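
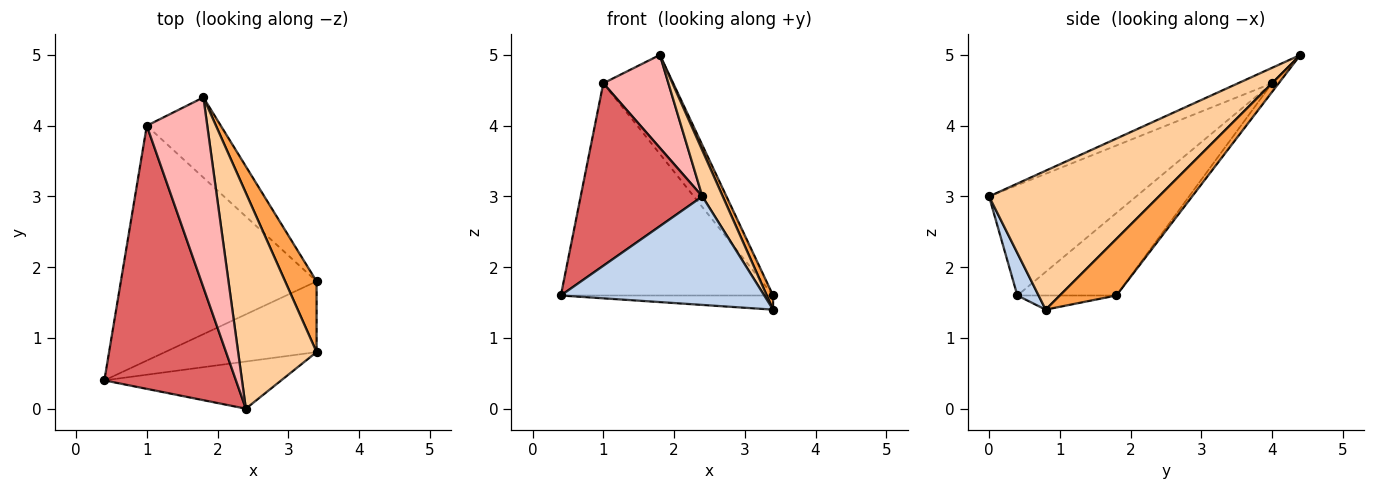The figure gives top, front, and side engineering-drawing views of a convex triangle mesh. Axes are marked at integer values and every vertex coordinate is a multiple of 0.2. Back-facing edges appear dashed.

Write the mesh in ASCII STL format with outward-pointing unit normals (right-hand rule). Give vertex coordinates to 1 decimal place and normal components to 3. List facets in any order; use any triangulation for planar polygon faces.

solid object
 facet normal -0.091 0.195 -0.976
  outer loop
   vertex 3.4 0.8 1.4
   vertex 0.4 0.4 1.6
   vertex 3.4 1.8 1.6
  endloop
 endfacet
 facet normal 0.095 -0.913 -0.397
  outer loop
   vertex 3.4 0.8 1.4
   vertex 2.4 0.0 3.0
   vertex 0.4 0.4 1.6
  endloop
 endfacet
 facet normal 0.870 -0.097 0.483
  outer loop
   vertex 3.4 0.8 1.4
   vertex 3.4 1.8 1.6
   vertex 1.8 4.4 5.0
  endloop
 endfacet
 facet normal 0.866 -0.104 0.489
  outer loop
   vertex 3.4 0.8 1.4
   vertex 1.8 4.4 5.0
   vertex 2.4 0.0 3.0
  endloop
 endfacet
 facet normal -0.299 0.640 -0.708
  outer loop
   vertex 1.0 4.0 4.6
   vertex 3.4 1.8 1.6
   vertex 0.4 0.4 1.6
  endloop
 endfacet
 facet normal -0.074 0.775 -0.627
  outer loop
   vertex 1.0 4.0 4.6
   vertex 1.8 4.4 5.0
   vertex 3.4 1.8 1.6
  endloop
 endfacet
 facet normal -0.567 -0.469 0.677
  outer loop
   vertex 1.0 4.0 4.6
   vertex 0.4 0.4 1.6
   vertex 2.4 0.0 3.0
  endloop
 endfacet
 facet normal -0.224 -0.428 0.875
  outer loop
   vertex 1.0 4.0 4.6
   vertex 2.4 0.0 3.0
   vertex 1.8 4.4 5.0
  endloop
 endfacet
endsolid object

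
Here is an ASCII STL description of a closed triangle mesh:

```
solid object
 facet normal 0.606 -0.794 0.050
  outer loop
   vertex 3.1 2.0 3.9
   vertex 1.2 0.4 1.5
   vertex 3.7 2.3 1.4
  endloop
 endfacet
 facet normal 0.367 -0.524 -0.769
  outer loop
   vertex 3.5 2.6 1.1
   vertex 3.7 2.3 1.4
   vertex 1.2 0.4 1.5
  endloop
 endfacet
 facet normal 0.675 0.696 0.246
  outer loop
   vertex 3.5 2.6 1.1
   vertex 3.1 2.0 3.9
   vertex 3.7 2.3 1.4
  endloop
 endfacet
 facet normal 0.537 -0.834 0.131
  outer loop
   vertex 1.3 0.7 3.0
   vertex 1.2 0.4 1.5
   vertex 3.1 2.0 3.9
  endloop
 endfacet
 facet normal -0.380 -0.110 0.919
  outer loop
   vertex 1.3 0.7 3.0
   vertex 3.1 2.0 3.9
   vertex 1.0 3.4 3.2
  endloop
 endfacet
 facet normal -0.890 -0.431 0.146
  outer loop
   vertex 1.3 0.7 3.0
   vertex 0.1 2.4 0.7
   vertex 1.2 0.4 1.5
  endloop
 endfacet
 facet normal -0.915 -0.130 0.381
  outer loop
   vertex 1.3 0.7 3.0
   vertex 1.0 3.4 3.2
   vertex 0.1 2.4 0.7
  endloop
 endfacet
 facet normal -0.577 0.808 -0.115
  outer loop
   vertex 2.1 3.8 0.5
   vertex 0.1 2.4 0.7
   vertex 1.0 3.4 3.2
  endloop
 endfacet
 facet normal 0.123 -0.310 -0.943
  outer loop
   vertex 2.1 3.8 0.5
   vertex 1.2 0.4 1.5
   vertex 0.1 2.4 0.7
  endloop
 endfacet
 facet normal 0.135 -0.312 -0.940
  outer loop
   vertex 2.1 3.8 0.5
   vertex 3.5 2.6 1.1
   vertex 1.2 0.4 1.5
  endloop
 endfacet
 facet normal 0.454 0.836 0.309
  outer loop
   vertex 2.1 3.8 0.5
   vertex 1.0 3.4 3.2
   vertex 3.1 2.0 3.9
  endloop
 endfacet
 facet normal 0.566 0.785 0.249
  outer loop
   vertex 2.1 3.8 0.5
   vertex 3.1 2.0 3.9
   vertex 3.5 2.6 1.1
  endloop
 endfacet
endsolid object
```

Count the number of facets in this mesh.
12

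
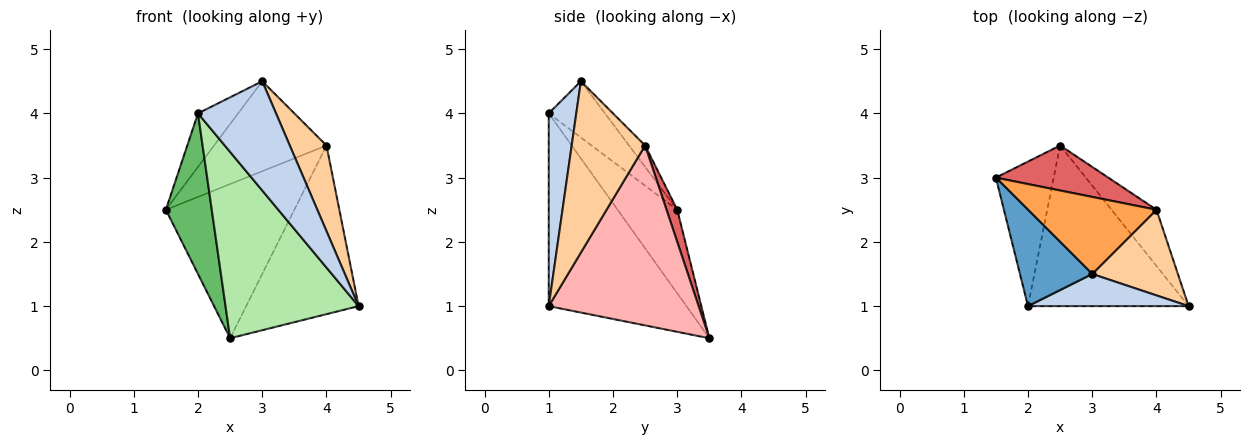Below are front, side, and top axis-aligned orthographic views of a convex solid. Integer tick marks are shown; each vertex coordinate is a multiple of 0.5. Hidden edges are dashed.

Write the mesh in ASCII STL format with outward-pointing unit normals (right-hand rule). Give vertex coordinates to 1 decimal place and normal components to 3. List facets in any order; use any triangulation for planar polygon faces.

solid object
 facet normal -0.562 0.402 0.723
  outer loop
   vertex 3.0 1.5 4.5
   vertex 1.5 3.0 2.5
   vertex 2.0 1.0 4.0
  endloop
 endfacet
 facet normal 0.321 -0.909 0.267
  outer loop
   vertex 3.0 1.5 4.5
   vertex 2.0 1.0 4.0
   vertex 4.5 1.0 1.0
  endloop
 endfacet
 facet normal -0.108 0.755 0.647
  outer loop
   vertex 4.0 2.5 3.5
   vertex 1.5 3.0 2.5
   vertex 3.0 1.5 4.5
  endloop
 endfacet
 facet normal 0.816 -0.408 0.408
  outer loop
   vertex 4.0 2.5 3.5
   vertex 3.0 1.5 4.5
   vertex 4.5 1.0 1.0
  endloop
 endfacet
 facet normal -0.695 -0.535 -0.481
  outer loop
   vertex 2.5 3.5 0.5
   vertex 2.0 1.0 4.0
   vertex 1.5 3.0 2.5
  endloop
 endfacet
 facet normal -0.617 -0.596 -0.514
  outer loop
   vertex 2.5 3.5 0.5
   vertex 4.5 1.0 1.0
   vertex 2.0 1.0 4.0
  endloop
 endfacet
 facet normal 0.080 0.957 0.279
  outer loop
   vertex 2.5 3.5 0.5
   vertex 1.5 3.0 2.5
   vertex 4.0 2.5 3.5
  endloop
 endfacet
 facet normal 0.784 0.588 -0.196
  outer loop
   vertex 2.5 3.5 0.5
   vertex 4.0 2.5 3.5
   vertex 4.5 1.0 1.0
  endloop
 endfacet
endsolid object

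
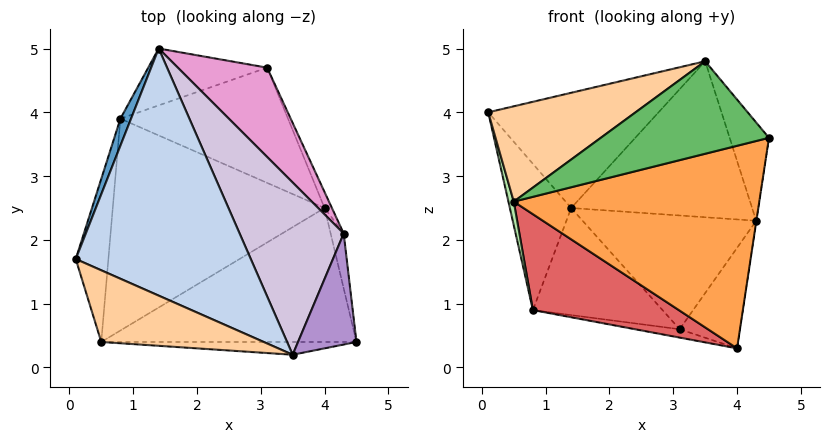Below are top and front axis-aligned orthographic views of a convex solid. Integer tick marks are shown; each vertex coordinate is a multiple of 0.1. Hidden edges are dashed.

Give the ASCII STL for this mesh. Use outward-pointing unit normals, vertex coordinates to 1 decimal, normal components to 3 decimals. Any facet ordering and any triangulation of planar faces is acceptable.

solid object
 facet normal -0.916 0.394 0.073
  outer loop
   vertex 0.8 3.9 0.9
   vertex 0.1 1.7 4.0
   vertex 1.4 5.0 2.5
  endloop
 endfacet
 facet normal -0.027 0.422 0.906
  outer loop
   vertex 3.5 0.2 4.8
   vertex 1.4 5.0 2.5
   vertex 0.1 1.7 4.0
  endloop
 endfacet
 facet normal 0.137 -0.826 -0.546
  outer loop
   vertex 0.5 0.4 2.6
   vertex 4.0 2.5 0.3
   vertex 4.5 0.4 3.6
  endloop
 endfacet
 facet normal -0.443 -0.717 0.539
  outer loop
   vertex 0.5 0.4 2.6
   vertex 3.5 0.2 4.8
   vertex 0.1 1.7 4.0
  endloop
 endfacet
 facet normal 0.034 -0.990 -0.137
  outer loop
   vertex 0.5 0.4 2.6
   vertex 4.5 0.4 3.6
   vertex 3.5 0.2 4.8
  endloop
 endfacet
 facet normal -0.969 -0.035 -0.244
  outer loop
   vertex 0.5 0.4 2.6
   vertex 0.1 1.7 4.0
   vertex 0.8 3.9 0.9
  endloop
 endfacet
 facet normal -0.331 -0.389 -0.860
  outer loop
   vertex 0.5 0.4 2.6
   vertex 0.8 3.9 0.9
   vertex 4.0 2.5 0.3
  endloop
 endfacet
 facet normal 0.989 0.003 -0.148
  outer loop
   vertex 4.3 2.1 2.3
   vertex 4.5 0.4 3.6
   vertex 4.0 2.5 0.3
  endloop
 endfacet
 facet normal 0.608 0.526 0.594
  outer loop
   vertex 4.3 2.1 2.3
   vertex 3.5 0.2 4.8
   vertex 4.5 0.4 3.6
  endloop
 endfacet
 facet normal 0.586 0.544 0.601
  outer loop
   vertex 4.3 2.1 2.3
   vertex 1.4 5.0 2.5
   vertex 3.5 0.2 4.8
  endloop
 endfacet
 facet normal -0.346 0.829 -0.440
  outer loop
   vertex 3.1 4.7 0.6
   vertex 0.8 3.9 0.9
   vertex 1.4 5.0 2.5
  endloop
 endfacet
 facet normal -0.153 0.072 -0.986
  outer loop
   vertex 3.1 4.7 0.6
   vertex 4.0 2.5 0.3
   vertex 0.8 3.9 0.9
  endloop
 endfacet
 facet normal 0.638 0.605 0.475
  outer loop
   vertex 3.1 4.7 0.6
   vertex 1.4 5.0 2.5
   vertex 4.3 2.1 2.3
  endloop
 endfacet
 facet normal 0.921 0.385 -0.061
  outer loop
   vertex 3.1 4.7 0.6
   vertex 4.3 2.1 2.3
   vertex 4.0 2.5 0.3
  endloop
 endfacet
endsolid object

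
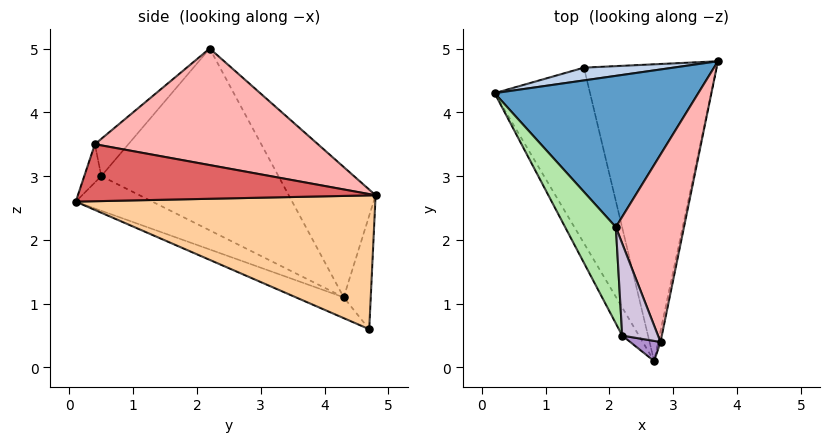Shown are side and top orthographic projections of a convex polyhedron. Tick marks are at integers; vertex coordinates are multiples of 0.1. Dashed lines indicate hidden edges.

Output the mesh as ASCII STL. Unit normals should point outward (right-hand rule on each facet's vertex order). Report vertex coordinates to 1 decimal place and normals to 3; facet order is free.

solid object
 facet normal -0.367 0.733 0.573
  outer loop
   vertex 2.1 2.2 5.0
   vertex 3.7 4.8 2.7
   vertex 0.2 4.3 1.1
  endloop
 endfacet
 facet normal -0.215 0.962 0.169
  outer loop
   vertex 1.6 4.7 0.6
   vertex 0.2 4.3 1.1
   vertex 3.7 4.8 2.7
  endloop
 endfacet
 facet normal -0.192 -0.430 -0.882
  outer loop
   vertex 1.6 4.7 0.6
   vertex 2.7 0.1 2.6
   vertex 0.2 4.3 1.1
  endloop
 endfacet
 facet normal 0.704 -0.135 -0.697
  outer loop
   vertex 1.6 4.7 0.6
   vertex 3.7 4.8 2.7
   vertex 2.7 0.1 2.6
  endloop
 endfacet
 facet normal -0.741 -0.569 -0.357
  outer loop
   vertex 2.2 0.5 3.0
   vertex 0.2 4.3 1.1
   vertex 2.7 0.1 2.6
  endloop
 endfacet
 facet normal -0.903 -0.349 0.252
  outer loop
   vertex 2.2 0.5 3.0
   vertex 2.1 2.2 5.0
   vertex 0.2 4.3 1.1
  endloop
 endfacet
 facet normal 0.978 -0.207 -0.040
  outer loop
   vertex 2.8 0.4 3.5
   vertex 2.7 0.1 2.6
   vertex 3.7 4.8 2.7
  endloop
 endfacet
 facet normal 0.860 -0.085 0.503
  outer loop
   vertex 2.8 0.4 3.5
   vertex 3.7 4.8 2.7
   vertex 2.1 2.2 5.0
  endloop
 endfacet
 facet normal -0.415 -0.848 0.329
  outer loop
   vertex 2.8 0.4 3.5
   vertex 2.2 0.5 3.0
   vertex 2.7 0.1 2.6
  endloop
 endfacet
 facet normal -0.547 -0.651 0.526
  outer loop
   vertex 2.8 0.4 3.5
   vertex 2.1 2.2 5.0
   vertex 2.2 0.5 3.0
  endloop
 endfacet
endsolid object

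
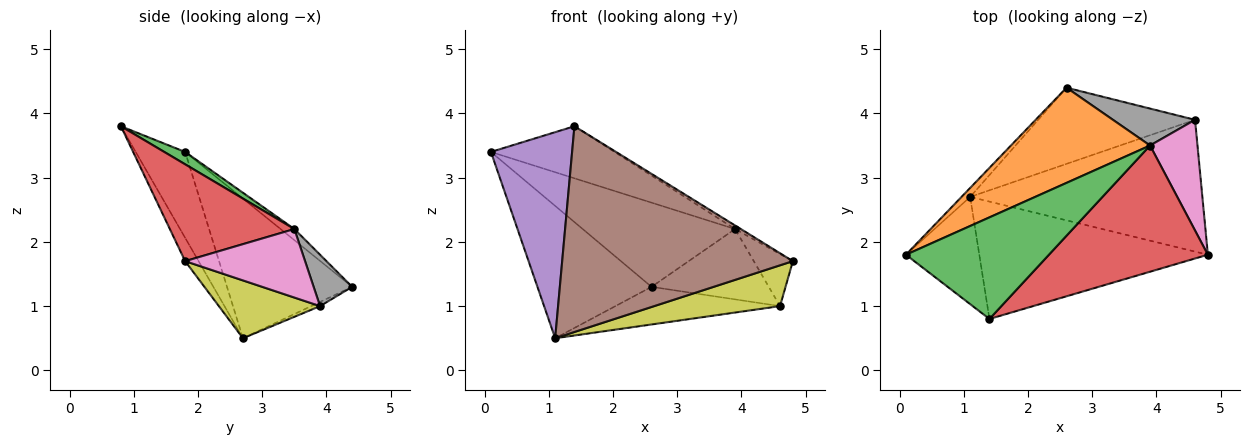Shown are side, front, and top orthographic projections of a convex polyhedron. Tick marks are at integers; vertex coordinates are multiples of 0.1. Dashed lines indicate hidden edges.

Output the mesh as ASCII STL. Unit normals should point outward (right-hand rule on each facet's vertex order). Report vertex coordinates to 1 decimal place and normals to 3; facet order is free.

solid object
 facet normal -0.738 0.673 -0.046
  outer loop
   vertex 1.1 2.7 0.5
   vertex 0.1 1.8 3.4
   vertex 2.6 4.4 1.3
  endloop
 endfacet
 facet normal -0.060 0.661 0.748
  outer loop
   vertex 3.9 3.5 2.2
   vertex 2.6 4.4 1.3
   vertex 0.1 1.8 3.4
  endloop
 endfacet
 facet normal 0.077 0.455 0.887
  outer loop
   vertex 1.4 0.8 3.8
   vertex 3.9 3.5 2.2
   vertex 0.1 1.8 3.4
  endloop
 endfacet
 facet normal 0.520 0.024 0.854
  outer loop
   vertex 1.4 0.8 3.8
   vertex 4.8 1.8 1.7
   vertex 3.9 3.5 2.2
  endloop
 endfacet
 facet normal -0.475 -0.780 -0.406
  outer loop
   vertex 1.4 0.8 3.8
   vertex 0.1 1.8 3.4
   vertex 1.1 2.7 0.5
  endloop
 endfacet
 facet normal -0.051 -0.867 -0.495
  outer loop
   vertex 1.4 0.8 3.8
   vertex 1.1 2.7 0.5
   vertex 4.8 1.8 1.7
  endloop
 endfacet
 facet normal 0.794 0.259 0.550
  outer loop
   vertex 4.6 3.9 1.0
   vertex 3.9 3.5 2.2
   vertex 4.8 1.8 1.7
  endloop
 endfacet
 facet normal 0.279 0.850 0.446
  outer loop
   vertex 4.6 3.9 1.0
   vertex 2.6 4.4 1.3
   vertex 3.9 3.5 2.2
  endloop
 endfacet
 facet normal 0.231 -0.288 -0.929
  outer loop
   vertex 4.6 3.9 1.0
   vertex 4.8 1.8 1.7
   vertex 1.1 2.7 0.5
  endloop
 endfacet
 facet normal -0.024 0.443 -0.896
  outer loop
   vertex 4.6 3.9 1.0
   vertex 1.1 2.7 0.5
   vertex 2.6 4.4 1.3
  endloop
 endfacet
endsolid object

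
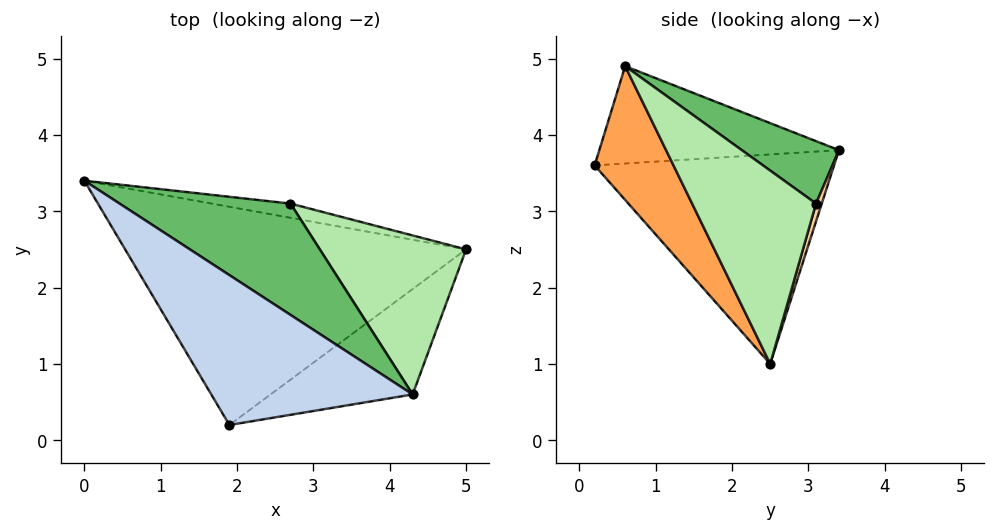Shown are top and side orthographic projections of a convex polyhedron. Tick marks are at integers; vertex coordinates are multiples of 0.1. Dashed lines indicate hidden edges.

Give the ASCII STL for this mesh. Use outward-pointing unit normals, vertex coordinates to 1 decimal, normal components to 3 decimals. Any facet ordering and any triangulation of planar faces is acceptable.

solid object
 facet normal -0.507 -0.249 -0.825
  outer loop
   vertex 1.9 0.2 3.6
   vertex 0.0 3.4 3.8
   vertex 5.0 2.5 1.0
  endloop
 endfacet
 facet normal -0.415 -0.300 0.859
  outer loop
   vertex 4.3 0.6 4.9
   vertex 0.0 3.4 3.8
   vertex 1.9 0.2 3.6
  endloop
 endfacet
 facet normal 0.341 -0.868 -0.362
  outer loop
   vertex 4.3 0.6 4.9
   vertex 1.9 0.2 3.6
   vertex 5.0 2.5 1.0
  endloop
 endfacet
 facet normal 0.050 0.974 -0.223
  outer loop
   vertex 2.7 3.1 3.1
   vertex 5.0 2.5 1.0
   vertex 0.0 3.4 3.8
  endloop
 endfacet
 facet normal 0.256 0.667 0.700
  outer loop
   vertex 2.7 3.1 3.1
   vertex 0.0 3.4 3.8
   vertex 4.3 0.6 4.9
  endloop
 endfacet
 facet normal 0.580 0.687 0.439
  outer loop
   vertex 2.7 3.1 3.1
   vertex 4.3 0.6 4.9
   vertex 5.0 2.5 1.0
  endloop
 endfacet
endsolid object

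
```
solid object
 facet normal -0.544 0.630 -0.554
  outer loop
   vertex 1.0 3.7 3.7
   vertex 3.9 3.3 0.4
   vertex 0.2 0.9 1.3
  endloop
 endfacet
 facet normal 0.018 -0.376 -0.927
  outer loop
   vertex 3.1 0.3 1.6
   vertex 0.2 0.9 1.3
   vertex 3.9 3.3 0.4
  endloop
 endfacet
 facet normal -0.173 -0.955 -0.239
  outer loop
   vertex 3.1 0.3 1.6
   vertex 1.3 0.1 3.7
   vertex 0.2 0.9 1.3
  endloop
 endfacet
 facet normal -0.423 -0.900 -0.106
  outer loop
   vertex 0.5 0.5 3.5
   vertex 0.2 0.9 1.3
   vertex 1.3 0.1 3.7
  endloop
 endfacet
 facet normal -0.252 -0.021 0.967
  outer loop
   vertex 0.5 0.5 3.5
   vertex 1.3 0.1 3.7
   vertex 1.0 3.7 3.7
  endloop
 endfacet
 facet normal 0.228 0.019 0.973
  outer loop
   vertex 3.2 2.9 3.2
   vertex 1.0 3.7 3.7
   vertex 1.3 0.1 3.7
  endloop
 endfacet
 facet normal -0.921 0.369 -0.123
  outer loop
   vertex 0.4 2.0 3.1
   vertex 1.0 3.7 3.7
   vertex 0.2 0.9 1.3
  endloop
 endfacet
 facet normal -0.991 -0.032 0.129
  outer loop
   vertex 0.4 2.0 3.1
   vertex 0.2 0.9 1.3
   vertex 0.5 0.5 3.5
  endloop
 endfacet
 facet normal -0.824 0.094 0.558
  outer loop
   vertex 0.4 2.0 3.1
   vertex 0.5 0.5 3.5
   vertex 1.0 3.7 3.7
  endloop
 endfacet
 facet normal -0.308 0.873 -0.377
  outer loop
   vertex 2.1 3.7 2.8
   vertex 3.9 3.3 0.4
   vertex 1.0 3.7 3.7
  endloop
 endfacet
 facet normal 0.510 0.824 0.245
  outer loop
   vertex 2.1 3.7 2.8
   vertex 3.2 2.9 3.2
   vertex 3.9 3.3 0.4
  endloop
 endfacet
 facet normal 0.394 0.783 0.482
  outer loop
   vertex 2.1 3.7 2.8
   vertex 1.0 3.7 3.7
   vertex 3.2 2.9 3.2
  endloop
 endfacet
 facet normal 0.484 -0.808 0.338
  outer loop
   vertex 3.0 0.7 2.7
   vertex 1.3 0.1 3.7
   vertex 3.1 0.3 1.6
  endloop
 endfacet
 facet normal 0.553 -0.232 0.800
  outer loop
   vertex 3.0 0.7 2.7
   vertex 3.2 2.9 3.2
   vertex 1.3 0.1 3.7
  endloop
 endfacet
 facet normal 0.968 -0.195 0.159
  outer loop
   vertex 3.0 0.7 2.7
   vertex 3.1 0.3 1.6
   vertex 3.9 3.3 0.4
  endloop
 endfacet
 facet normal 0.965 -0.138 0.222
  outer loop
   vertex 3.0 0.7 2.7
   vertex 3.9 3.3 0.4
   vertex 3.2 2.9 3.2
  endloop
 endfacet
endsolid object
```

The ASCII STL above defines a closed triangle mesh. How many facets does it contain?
16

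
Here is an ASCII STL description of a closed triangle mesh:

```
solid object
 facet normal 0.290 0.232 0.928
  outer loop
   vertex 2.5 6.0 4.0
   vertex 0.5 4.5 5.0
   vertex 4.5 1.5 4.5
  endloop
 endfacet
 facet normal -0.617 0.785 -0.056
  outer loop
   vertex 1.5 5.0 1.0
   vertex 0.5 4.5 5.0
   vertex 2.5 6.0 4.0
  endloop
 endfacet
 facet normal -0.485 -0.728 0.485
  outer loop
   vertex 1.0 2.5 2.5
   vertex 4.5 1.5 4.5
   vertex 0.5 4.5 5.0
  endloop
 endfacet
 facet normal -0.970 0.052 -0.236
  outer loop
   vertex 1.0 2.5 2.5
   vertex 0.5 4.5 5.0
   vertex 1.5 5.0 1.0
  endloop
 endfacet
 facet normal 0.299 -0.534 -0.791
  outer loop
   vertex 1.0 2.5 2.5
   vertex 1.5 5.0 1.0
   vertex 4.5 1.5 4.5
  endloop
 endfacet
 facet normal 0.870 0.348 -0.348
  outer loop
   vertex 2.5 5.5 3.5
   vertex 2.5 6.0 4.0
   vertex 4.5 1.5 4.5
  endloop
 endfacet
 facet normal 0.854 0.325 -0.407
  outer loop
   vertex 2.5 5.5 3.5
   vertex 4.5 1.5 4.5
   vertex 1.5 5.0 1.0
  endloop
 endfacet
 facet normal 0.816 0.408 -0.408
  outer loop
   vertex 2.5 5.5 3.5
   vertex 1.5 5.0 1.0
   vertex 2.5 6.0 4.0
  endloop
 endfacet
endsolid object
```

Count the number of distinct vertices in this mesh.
6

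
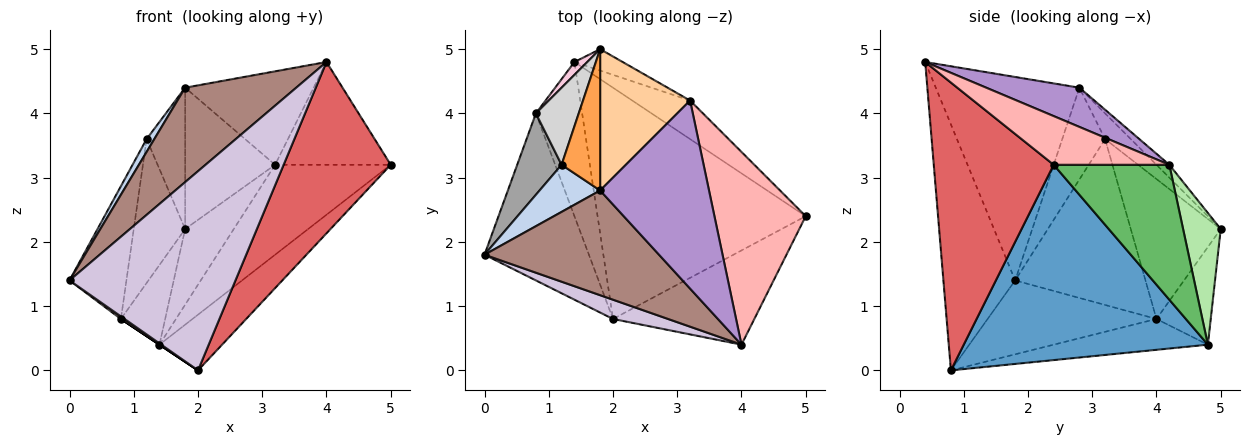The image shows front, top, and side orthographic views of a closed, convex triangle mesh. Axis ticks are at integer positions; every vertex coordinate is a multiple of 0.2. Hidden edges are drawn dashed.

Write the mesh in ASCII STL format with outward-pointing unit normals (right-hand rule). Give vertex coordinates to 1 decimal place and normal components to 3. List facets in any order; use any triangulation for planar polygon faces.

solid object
 facet normal 0.674 0.173 -0.718
  outer loop
   vertex 1.4 4.8 0.4
   vertex 5.0 2.4 3.2
   vertex 2.0 0.8 0.0
  endloop
 endfacet
 facet normal -0.825 -0.149 0.545
  outer loop
   vertex 1.2 3.2 3.6
   vertex 0.0 1.8 1.4
   vertex 1.8 2.8 4.4
  endloop
 endfacet
 facet normal -0.426 0.640 0.640
  outer loop
   vertex 1.2 3.2 3.6
   vertex 1.8 2.8 4.4
   vertex 1.8 5.0 2.2
  endloop
 endfacet
 facet normal -0.101 0.704 0.704
  outer loop
   vertex 3.2 4.2 3.2
   vertex 1.8 5.0 2.2
   vertex 1.8 2.8 4.4
  endloop
 endfacet
 facet normal 0.677 0.677 -0.290
  outer loop
   vertex 3.2 4.2 3.2
   vertex 5.0 2.4 3.2
   vertex 1.4 4.8 0.4
  endloop
 endfacet
 facet normal 0.597 0.772 -0.218
  outer loop
   vertex 3.2 4.2 3.2
   vertex 1.4 4.8 0.4
   vertex 1.8 5.0 2.2
  endloop
 endfacet
 facet normal 0.700 -0.625 -0.344
  outer loop
   vertex 4.0 0.4 4.8
   vertex 2.0 0.8 0.0
   vertex 5.0 2.4 3.2
  endloop
 endfacet
 facet normal 0.426 0.426 0.798
  outer loop
   vertex 4.0 0.4 4.8
   vertex 5.0 2.4 3.2
   vertex 3.2 4.2 3.2
  endloop
 endfacet
 facet normal 0.307 0.423 0.852
  outer loop
   vertex 4.0 0.4 4.8
   vertex 3.2 4.2 3.2
   vertex 1.8 2.8 4.4
  endloop
 endfacet
 facet normal -0.395 -0.914 0.088
  outer loop
   vertex 4.0 0.4 4.8
   vertex 0.0 1.8 1.4
   vertex 2.0 0.8 0.0
  endloop
 endfacet
 facet normal -0.654 -0.506 0.561
  outer loop
   vertex 4.0 0.4 4.8
   vertex 1.8 2.8 4.4
   vertex 0.0 1.8 1.4
  endloop
 endfacet
 facet normal -0.578 -0.013 -0.816
  outer loop
   vertex 0.8 4.0 0.8
   vertex 2.0 0.8 0.0
   vertex 0.0 1.8 1.4
  endloop
 endfacet
 facet normal -0.555 0.000 -0.832
  outer loop
   vertex 0.8 4.0 0.8
   vertex 1.4 4.8 0.4
   vertex 2.0 0.8 0.0
  endloop
 endfacet
 facet normal -0.771 0.629 0.101
  outer loop
   vertex 0.8 4.0 0.8
   vertex 1.8 5.0 2.2
   vertex 1.4 4.8 0.4
  endloop
 endfacet
 facet normal -0.890 0.389 0.238
  outer loop
   vertex 0.8 4.0 0.8
   vertex 0.0 1.8 1.4
   vertex 1.2 3.2 3.6
  endloop
 endfacet
 facet normal -0.839 0.479 0.257
  outer loop
   vertex 0.8 4.0 0.8
   vertex 1.2 3.2 3.6
   vertex 1.8 5.0 2.2
  endloop
 endfacet
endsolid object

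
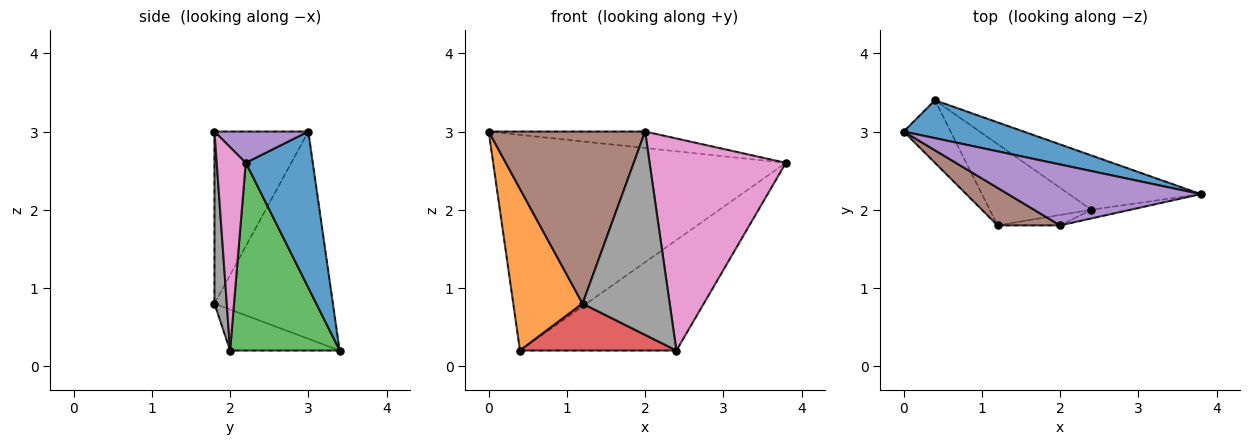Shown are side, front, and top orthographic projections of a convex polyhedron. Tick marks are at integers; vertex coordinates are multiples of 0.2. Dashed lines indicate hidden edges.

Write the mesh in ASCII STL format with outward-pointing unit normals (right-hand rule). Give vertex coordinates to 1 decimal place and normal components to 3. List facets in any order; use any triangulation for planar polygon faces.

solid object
 facet normal 0.220 0.961 0.169
  outer loop
   vertex 0.4 3.4 0.2
   vertex 0.0 3.0 3.0
   vertex 3.8 2.2 2.6
  endloop
 endfacet
 facet normal -0.847 -0.496 -0.192
  outer loop
   vertex 0.4 3.4 0.2
   vertex 1.2 1.8 0.8
   vertex 0.0 3.0 3.0
  endloop
 endfacet
 facet normal 0.532 0.760 -0.374
  outer loop
   vertex 2.4 2.0 0.2
   vertex 0.4 3.4 0.2
   vertex 3.8 2.2 2.6
  endloop
 endfacet
 facet normal -0.330 -0.472 -0.818
  outer loop
   vertex 2.4 2.0 0.2
   vertex 1.2 1.8 0.8
   vertex 0.4 3.4 0.2
  endloop
 endfacet
 facet normal 0.155 0.258 0.954
  outer loop
   vertex 2.0 1.8 3.0
   vertex 3.8 2.2 2.6
   vertex 0.0 3.0 3.0
  endloop
 endfacet
 facet normal -0.506 -0.843 0.184
  outer loop
   vertex 2.0 1.8 3.0
   vertex 0.0 3.0 3.0
   vertex 1.2 1.8 0.8
  endloop
 endfacet
 facet normal 0.208 -0.977 -0.040
  outer loop
   vertex 2.0 1.8 3.0
   vertex 2.4 2.0 0.2
   vertex 3.8 2.2 2.6
  endloop
 endfacet
 facet normal 0.139 -0.989 -0.051
  outer loop
   vertex 2.0 1.8 3.0
   vertex 1.2 1.8 0.8
   vertex 2.4 2.0 0.2
  endloop
 endfacet
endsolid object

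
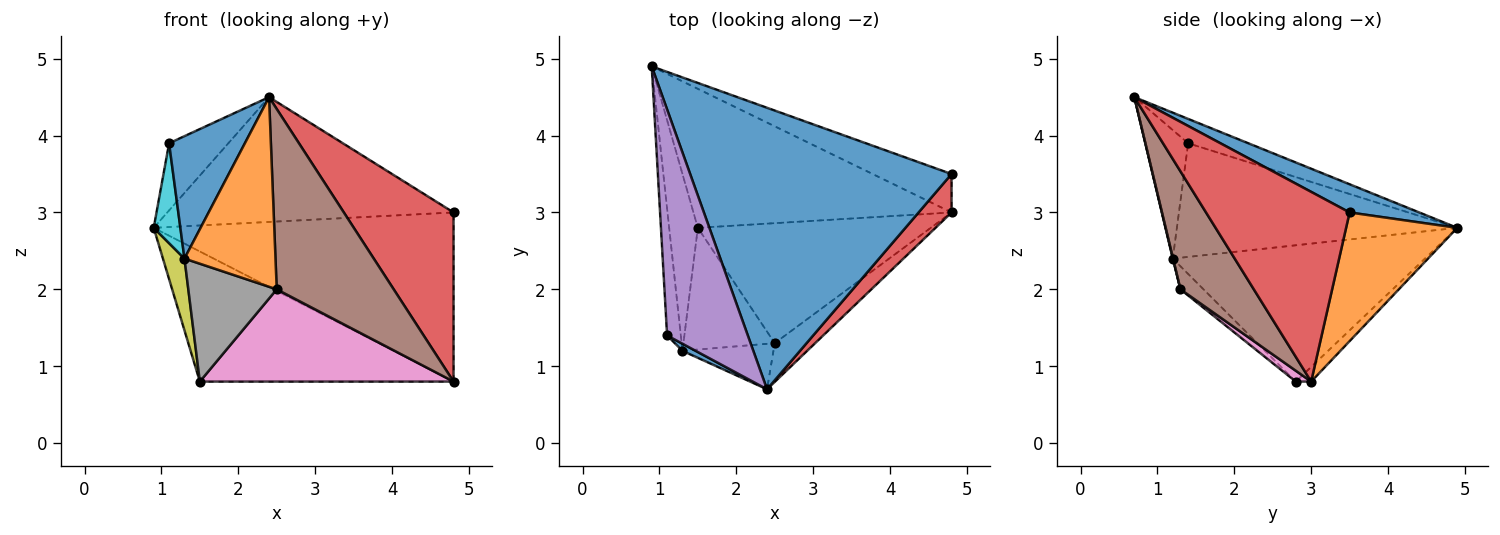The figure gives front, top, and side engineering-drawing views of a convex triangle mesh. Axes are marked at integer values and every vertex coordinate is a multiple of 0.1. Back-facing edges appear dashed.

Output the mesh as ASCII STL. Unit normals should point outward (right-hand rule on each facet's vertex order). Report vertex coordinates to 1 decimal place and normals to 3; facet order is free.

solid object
 facet normal 0.098 0.403 0.910
  outer loop
   vertex 2.4 0.7 4.5
   vertex 4.8 3.5 3.0
   vertex 0.9 4.9 2.8
  endloop
 endfacet
 facet normal 0.340 0.917 -0.208
  outer loop
   vertex 4.8 3.0 0.8
   vertex 0.9 4.9 2.8
   vertex 4.8 3.5 3.0
  endloop
 endfacet
 facet normal -0.041 0.683 -0.729
  outer loop
   vertex 4.8 3.0 0.8
   vertex 1.5 2.8 0.8
   vertex 0.9 4.9 2.8
  endloop
 endfacet
 facet normal 0.787 -0.601 0.137
  outer loop
   vertex 4.8 3.0 0.8
   vertex 4.8 3.5 3.0
   vertex 2.4 0.7 4.5
  endloop
 endfacet
 facet normal -0.278 0.274 0.921
  outer loop
   vertex 1.1 1.4 3.9
   vertex 2.4 0.7 4.5
   vertex 0.9 4.9 2.8
  endloop
 endfacet
 facet normal 0.523 -0.834 -0.179
  outer loop
   vertex 2.5 1.3 2.0
   vertex 4.8 3.0 0.8
   vertex 2.4 0.7 4.5
  endloop
 endfacet
 facet normal 0.037 -0.609 -0.792
  outer loop
   vertex 2.5 1.3 2.0
   vertex 1.5 2.8 0.8
   vertex 4.8 3.0 0.8
  endloop
 endfacet
 facet normal -0.179 -0.684 -0.707
  outer loop
   vertex 1.3 1.2 2.4
   vertex 1.5 2.8 0.8
   vertex 2.5 1.3 2.0
  endloop
 endfacet
 facet normal -0.975 -0.083 -0.205
  outer loop
   vertex 1.3 1.2 2.4
   vertex 0.9 4.9 2.8
   vertex 1.5 2.8 0.8
  endloop
 endfacet
 facet normal -0.988 -0.094 -0.119
  outer loop
   vertex 1.3 1.2 2.4
   vertex 1.1 1.4 3.9
   vertex 0.9 4.9 2.8
  endloop
 endfacet
 facet normal -0.491 -0.869 0.050
  outer loop
   vertex 1.3 1.2 2.4
   vertex 2.4 0.7 4.5
   vertex 1.1 1.4 3.9
  endloop
 endfacet
 facet normal 0.003 -0.972 -0.233
  outer loop
   vertex 1.3 1.2 2.4
   vertex 2.5 1.3 2.0
   vertex 2.4 0.7 4.5
  endloop
 endfacet
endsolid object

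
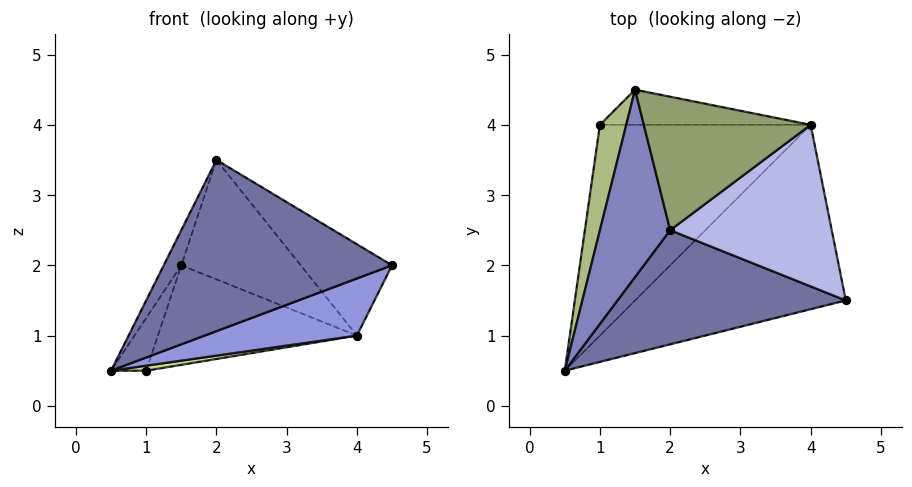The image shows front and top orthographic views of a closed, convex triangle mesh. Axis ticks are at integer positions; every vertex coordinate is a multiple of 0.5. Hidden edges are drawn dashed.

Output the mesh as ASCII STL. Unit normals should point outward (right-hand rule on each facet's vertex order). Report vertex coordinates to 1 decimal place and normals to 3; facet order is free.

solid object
 facet normal 0.000 -0.832 0.555
  outer loop
   vertex 2.0 2.5 3.5
   vertex 0.5 0.5 0.5
   vertex 4.5 1.5 2.0
  endloop
 endfacet
 facet normal -0.911 0.076 0.405
  outer loop
   vertex 2.0 2.5 3.5
   vertex 1.5 4.5 2.0
   vertex 0.5 0.5 0.5
  endloop
 endfacet
 facet normal 0.397 -0.271 -0.877
  outer loop
   vertex 4.0 4.0 1.0
   vertex 4.5 1.5 2.0
   vertex 0.5 0.5 0.5
  endloop
 endfacet
 facet normal 0.584 0.399 0.707
  outer loop
   vertex 4.0 4.0 1.0
   vertex 2.0 2.5 3.5
   vertex 4.5 1.5 2.0
  endloop
 endfacet
 facet normal 0.396 0.612 0.684
  outer loop
   vertex 4.0 4.0 1.0
   vertex 1.5 4.5 2.0
   vertex 2.0 2.5 3.5
  endloop
 endfacet
 facet normal -0.953 0.136 0.272
  outer loop
   vertex 1.0 4.0 0.5
   vertex 0.5 0.5 0.5
   vertex 1.5 4.5 2.0
  endloop
 endfacet
 facet normal 0.164 -0.023 -0.986
  outer loop
   vertex 1.0 4.0 0.5
   vertex 4.0 4.0 1.0
   vertex 0.5 0.5 0.5
  endloop
 endfacet
 facet normal 0.055 0.942 -0.332
  outer loop
   vertex 1.0 4.0 0.5
   vertex 1.5 4.5 2.0
   vertex 4.0 4.0 1.0
  endloop
 endfacet
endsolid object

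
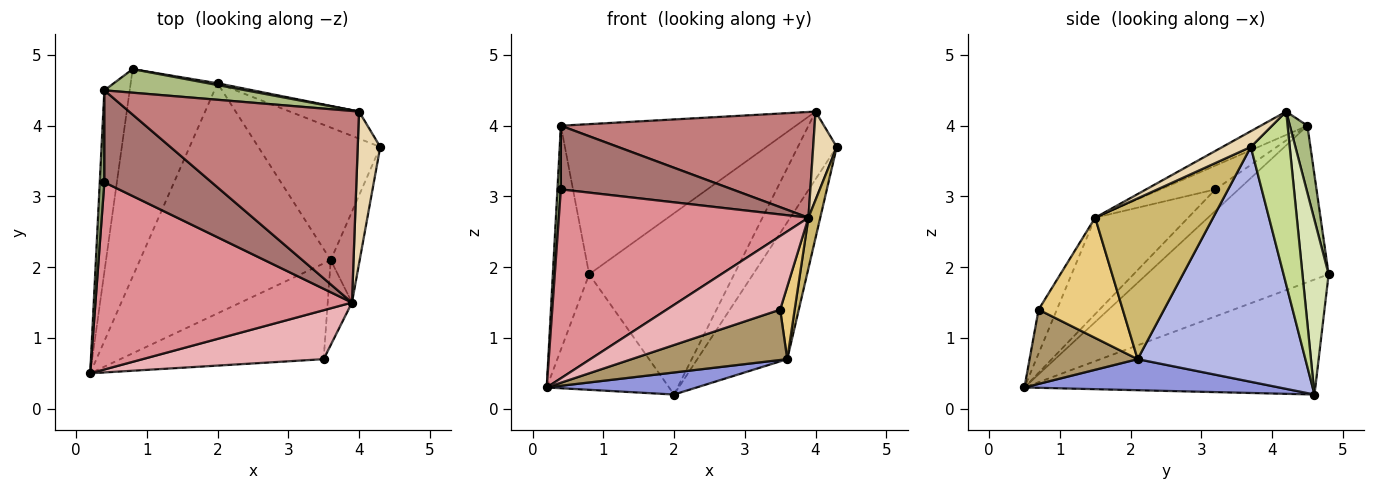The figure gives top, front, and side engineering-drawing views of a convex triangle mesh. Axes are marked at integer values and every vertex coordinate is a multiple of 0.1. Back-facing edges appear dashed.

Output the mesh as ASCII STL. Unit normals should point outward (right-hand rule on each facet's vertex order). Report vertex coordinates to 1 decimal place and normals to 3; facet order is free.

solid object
 facet normal -0.756 0.318 -0.571
  outer loop
   vertex 2.0 4.6 0.2
   vertex 0.2 0.5 0.3
   vertex 0.8 4.8 1.9
  endloop
 endfacet
 facet normal -0.968 0.193 -0.157
  outer loop
   vertex 0.4 4.5 4.0
   vertex 0.8 4.8 1.9
   vertex 0.2 0.5 0.3
  endloop
 endfacet
 facet normal 0.160 -0.094 -0.983
  outer loop
   vertex 3.6 2.1 0.7
   vertex 0.2 0.5 0.3
   vertex 2.0 4.6 0.2
  endloop
 endfacet
 facet normal 0.801 0.430 -0.416
  outer loop
   vertex 3.6 2.1 0.7
   vertex 2.0 4.6 0.2
   vertex 4.3 3.7 3.7
  endloop
 endfacet
 facet normal -0.968 -0.144 0.208
  outer loop
   vertex 0.4 3.2 3.1
   vertex 0.4 4.5 4.0
   vertex 0.2 0.5 0.3
  endloop
 endfacet
 facet normal 0.074 0.985 0.155
  outer loop
   vertex 4.0 4.2 4.2
   vertex 0.8 4.8 1.9
   vertex 0.4 4.5 4.0
  endloop
 endfacet
 facet normal 0.680 0.680 -0.272
  outer loop
   vertex 4.0 4.2 4.2
   vertex 4.3 3.7 3.7
   vertex 2.0 4.6 0.2
  endloop
 endfacet
 facet normal 0.178 0.984 0.010
  outer loop
   vertex 4.0 4.2 4.2
   vertex 2.0 4.6 0.2
   vertex 0.8 4.8 1.9
  endloop
 endfacet
 facet normal 0.308 -0.443 -0.842
  outer loop
   vertex 3.5 0.7 1.4
   vertex 0.2 0.5 0.3
   vertex 3.6 2.1 0.7
  endloop
 endfacet
 facet normal 0.979 -0.098 -0.176
  outer loop
   vertex 3.9 1.5 2.7
   vertex 3.6 2.1 0.7
   vertex 4.3 3.7 3.7
  endloop
 endfacet
 facet normal 0.967 -0.167 -0.195
  outer loop
   vertex 3.9 1.5 2.7
   vertex 3.5 0.7 1.4
   vertex 3.6 2.1 0.7
  endloop
 endfacet
 facet normal 0.516 -0.430 0.740
  outer loop
   vertex 3.9 1.5 2.7
   vertex 4.3 3.7 3.7
   vertex 4.0 4.2 4.2
  endloop
 endfacet
 facet normal -0.180 -0.560 0.809
  outer loop
   vertex 3.9 1.5 2.7
   vertex 0.4 4.5 4.0
   vertex 0.4 3.2 3.1
  endloop
 endfacet
 facet normal -0.089 -0.481 0.872
  outer loop
   vertex 3.9 1.5 2.7
   vertex 4.0 4.2 4.2
   vertex 0.4 4.5 4.0
  endloop
 endfacet
 facet normal -0.256 -0.687 0.680
  outer loop
   vertex 3.9 1.5 2.7
   vertex 0.4 3.2 3.1
   vertex 0.2 0.5 0.3
  endloop
 endfacet
 facet normal -0.133 -0.825 0.549
  outer loop
   vertex 3.9 1.5 2.7
   vertex 0.2 0.5 0.3
   vertex 3.5 0.7 1.4
  endloop
 endfacet
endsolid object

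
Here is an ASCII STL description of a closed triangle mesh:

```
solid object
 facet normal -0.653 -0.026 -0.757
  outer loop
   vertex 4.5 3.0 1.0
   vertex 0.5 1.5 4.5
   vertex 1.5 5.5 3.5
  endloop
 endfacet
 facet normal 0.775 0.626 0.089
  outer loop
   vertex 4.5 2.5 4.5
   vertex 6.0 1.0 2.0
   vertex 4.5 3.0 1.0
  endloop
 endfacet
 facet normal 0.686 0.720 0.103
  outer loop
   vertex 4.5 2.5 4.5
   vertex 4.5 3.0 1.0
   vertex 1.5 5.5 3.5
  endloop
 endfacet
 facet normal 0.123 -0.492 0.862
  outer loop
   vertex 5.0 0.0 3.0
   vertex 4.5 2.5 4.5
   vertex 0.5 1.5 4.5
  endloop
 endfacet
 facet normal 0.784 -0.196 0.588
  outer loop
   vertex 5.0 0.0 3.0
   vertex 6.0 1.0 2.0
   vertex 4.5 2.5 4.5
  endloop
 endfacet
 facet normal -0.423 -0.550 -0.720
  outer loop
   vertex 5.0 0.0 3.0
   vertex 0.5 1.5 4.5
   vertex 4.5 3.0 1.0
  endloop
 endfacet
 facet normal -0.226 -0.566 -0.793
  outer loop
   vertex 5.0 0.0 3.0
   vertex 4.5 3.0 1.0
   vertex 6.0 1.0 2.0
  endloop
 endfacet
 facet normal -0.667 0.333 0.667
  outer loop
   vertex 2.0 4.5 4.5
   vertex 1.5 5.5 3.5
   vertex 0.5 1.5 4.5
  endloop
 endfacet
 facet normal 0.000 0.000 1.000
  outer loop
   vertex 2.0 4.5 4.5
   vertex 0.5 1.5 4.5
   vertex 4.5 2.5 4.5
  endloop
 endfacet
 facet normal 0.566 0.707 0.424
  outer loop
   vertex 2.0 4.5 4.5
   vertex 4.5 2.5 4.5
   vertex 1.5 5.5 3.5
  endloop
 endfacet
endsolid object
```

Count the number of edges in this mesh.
15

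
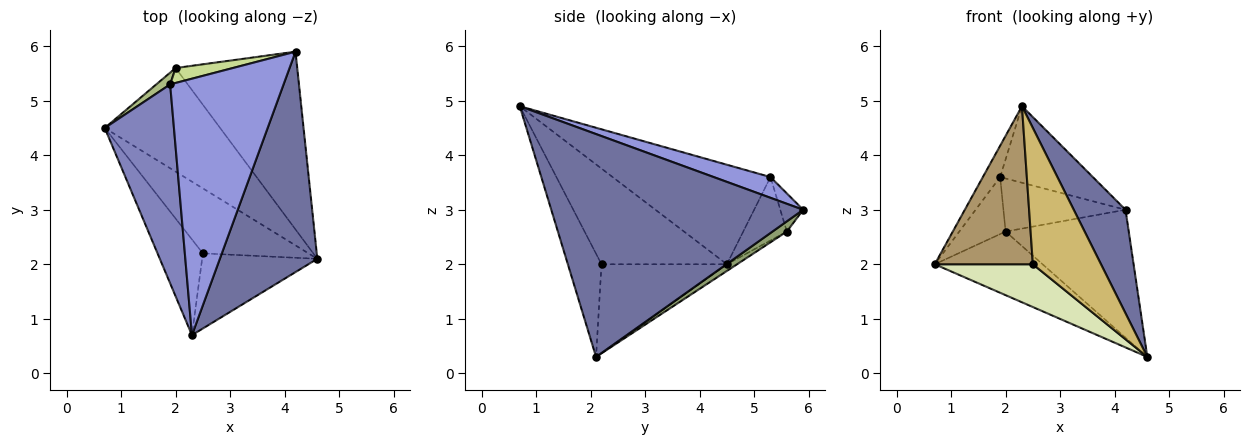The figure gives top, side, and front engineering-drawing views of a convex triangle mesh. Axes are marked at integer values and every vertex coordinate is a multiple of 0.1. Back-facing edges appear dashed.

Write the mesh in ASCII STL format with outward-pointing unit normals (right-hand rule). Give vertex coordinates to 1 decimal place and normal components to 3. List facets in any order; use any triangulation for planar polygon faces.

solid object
 facet normal 0.900 -0.185 0.394
  outer loop
   vertex 2.3 0.7 4.9
   vertex 4.6 2.1 0.3
   vertex 4.2 5.9 3.0
  endloop
 endfacet
 facet normal -0.818 0.090 0.569
  outer loop
   vertex 1.9 5.3 3.6
   vertex 0.7 4.5 2.0
   vertex 2.3 0.7 4.9
  endloop
 endfacet
 facet normal 0.173 0.282 0.944
  outer loop
   vertex 1.9 5.3 3.6
   vertex 2.3 0.7 4.9
   vertex 4.2 5.9 3.0
  endloop
 endfacet
 facet normal -0.049 0.523 -0.851
  outer loop
   vertex 2.0 5.6 2.6
   vertex 4.6 2.1 0.3
   vertex 0.7 4.5 2.0
  endloop
 endfacet
 facet normal 0.068 0.583 -0.810
  outer loop
   vertex 2.0 5.6 2.6
   vertex 4.2 5.9 3.0
   vertex 4.6 2.1 0.3
  endloop
 endfacet
 facet normal -0.678 0.720 0.148
  outer loop
   vertex 2.0 5.6 2.6
   vertex 0.7 4.5 2.0
   vertex 1.9 5.3 3.6
  endloop
 endfacet
 facet normal -0.178 0.947 0.266
  outer loop
   vertex 2.0 5.6 2.6
   vertex 1.9 5.3 3.6
   vertex 4.2 5.9 3.0
  endloop
 endfacet
 facet normal -0.575 -0.450 -0.684
  outer loop
   vertex 2.5 2.2 2.0
   vertex 0.7 4.5 2.0
   vertex 4.6 2.1 0.3
  endloop
 endfacet
 facet normal -0.738 -0.577 -0.350
  outer loop
   vertex 2.5 2.2 2.0
   vertex 2.3 0.7 4.9
   vertex 0.7 4.5 2.0
  endloop
 endfacet
 facet normal -0.397 -0.804 -0.443
  outer loop
   vertex 2.5 2.2 2.0
   vertex 4.6 2.1 0.3
   vertex 2.3 0.7 4.9
  endloop
 endfacet
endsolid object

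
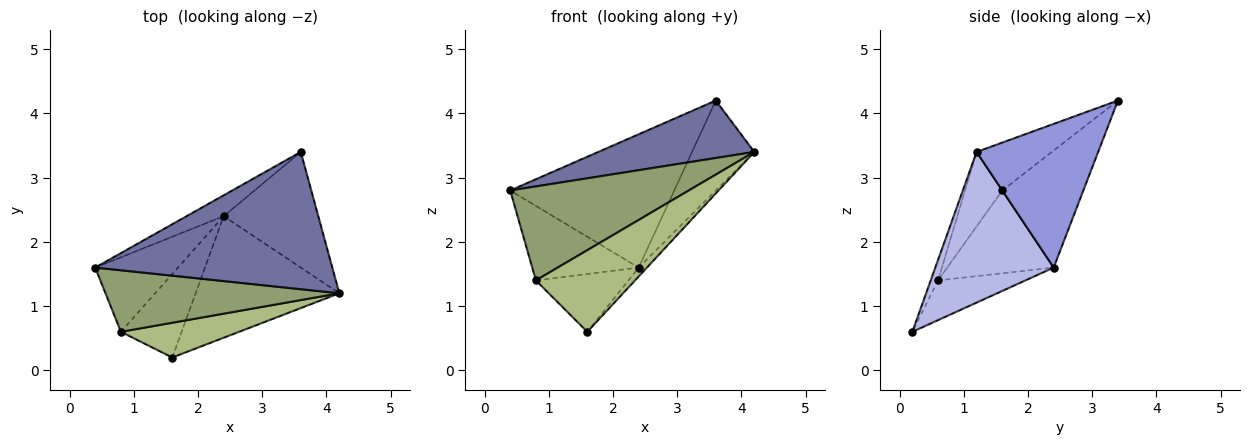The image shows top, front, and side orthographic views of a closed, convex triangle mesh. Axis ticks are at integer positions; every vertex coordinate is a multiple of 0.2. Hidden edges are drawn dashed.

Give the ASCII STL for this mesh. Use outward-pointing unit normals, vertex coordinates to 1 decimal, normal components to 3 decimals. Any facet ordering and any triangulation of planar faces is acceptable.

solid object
 facet normal -0.183 -0.380 0.907
  outer loop
   vertex 3.6 3.4 4.2
   vertex 0.4 1.6 2.8
   vertex 4.2 1.2 3.4
  endloop
 endfacet
 facet normal -0.439 0.888 -0.139
  outer loop
   vertex 2.4 2.4 1.6
   vertex 0.4 1.6 2.8
   vertex 3.6 3.4 4.2
  endloop
 endfacet
 facet normal 0.768 0.393 -0.506
  outer loop
   vertex 2.4 2.4 1.6
   vertex 3.6 3.4 4.2
   vertex 4.2 1.2 3.4
  endloop
 endfacet
 facet normal 0.723 0.050 -0.689
  outer loop
   vertex 2.4 2.4 1.6
   vertex 4.2 1.2 3.4
   vertex 1.6 0.2 0.6
  endloop
 endfacet
 facet normal -0.172 -0.824 0.540
  outer loop
   vertex 0.8 0.6 1.4
   vertex 4.2 1.2 3.4
   vertex 0.4 1.6 2.8
  endloop
 endfacet
 facet normal -0.068 -0.918 0.391
  outer loop
   vertex 0.8 0.6 1.4
   vertex 1.6 0.2 0.6
   vertex 4.2 1.2 3.4
  endloop
 endfacet
 facet normal -0.577 0.577 -0.577
  outer loop
   vertex 0.8 0.6 1.4
   vertex 0.4 1.6 2.8
   vertex 2.4 2.4 1.6
  endloop
 endfacet
 facet normal -0.474 0.501 -0.724
  outer loop
   vertex 0.8 0.6 1.4
   vertex 2.4 2.4 1.6
   vertex 1.6 0.2 0.6
  endloop
 endfacet
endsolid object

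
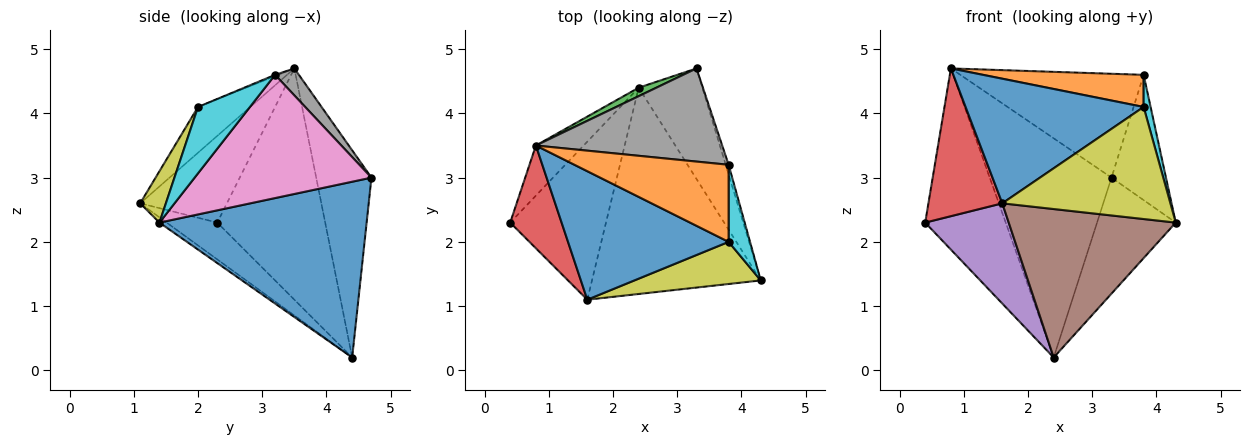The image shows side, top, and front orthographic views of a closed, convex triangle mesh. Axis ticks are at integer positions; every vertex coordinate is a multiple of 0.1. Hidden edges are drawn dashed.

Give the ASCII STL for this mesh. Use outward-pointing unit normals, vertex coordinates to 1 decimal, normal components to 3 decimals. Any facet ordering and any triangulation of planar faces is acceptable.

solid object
 facet normal 0.885 0.336 -0.321
  outer loop
   vertex 2.4 4.4 0.2
   vertex 3.3 4.7 3.0
   vertex 4.3 1.4 2.3
  endloop
 endfacet
 facet normal -0.791 0.590 -0.163
  outer loop
   vertex 0.8 3.5 4.7
   vertex 2.4 4.4 0.2
   vertex 0.4 2.3 2.3
  endloop
 endfacet
 facet normal -0.413 0.910 0.035
  outer loop
   vertex 0.8 3.5 4.7
   vertex 3.3 4.7 3.0
   vertex 2.4 4.4 0.2
  endloop
 endfacet
 facet normal -0.694 -0.591 0.411
  outer loop
   vertex 1.6 1.1 2.6
   vertex 0.8 3.5 4.7
   vertex 0.4 2.3 2.3
  endloop
 endfacet
 facet normal -0.309 -0.509 -0.803
  outer loop
   vertex 1.6 1.1 2.6
   vertex 0.4 2.3 2.3
   vertex 2.4 4.4 0.2
  endloop
 endfacet
 facet normal -0.025 -0.584 -0.811
  outer loop
   vertex 1.6 1.1 2.6
   vertex 2.4 4.4 0.2
   vertex 4.3 1.4 2.3
  endloop
 endfacet
 facet normal 0.955 0.294 -0.023
  outer loop
   vertex 3.8 3.2 4.6
   vertex 4.3 1.4 2.3
   vertex 3.3 4.7 3.0
  endloop
 endfacet
 facet normal 0.096 0.741 0.665
  outer loop
   vertex 3.8 3.2 4.6
   vertex 3.3 4.7 3.0
   vertex 0.8 3.5 4.7
  endloop
 endfacet
 facet normal 0.142 -0.927 0.348
  outer loop
   vertex 3.8 2.0 4.1
   vertex 1.6 1.1 2.6
   vertex 4.3 1.4 2.3
  endloop
 endfacet
 facet normal 0.944 -0.127 0.305
  outer loop
   vertex 3.8 2.0 4.1
   vertex 4.3 1.4 2.3
   vertex 3.8 3.2 4.6
  endloop
 endfacet
 facet normal -0.200 -0.682 0.703
  outer loop
   vertex 3.8 2.0 4.1
   vertex 0.8 3.5 4.7
   vertex 1.6 1.1 2.6
  endloop
 endfacet
 facet normal -0.008 -0.385 0.923
  outer loop
   vertex 3.8 2.0 4.1
   vertex 3.8 3.2 4.6
   vertex 0.8 3.5 4.7
  endloop
 endfacet
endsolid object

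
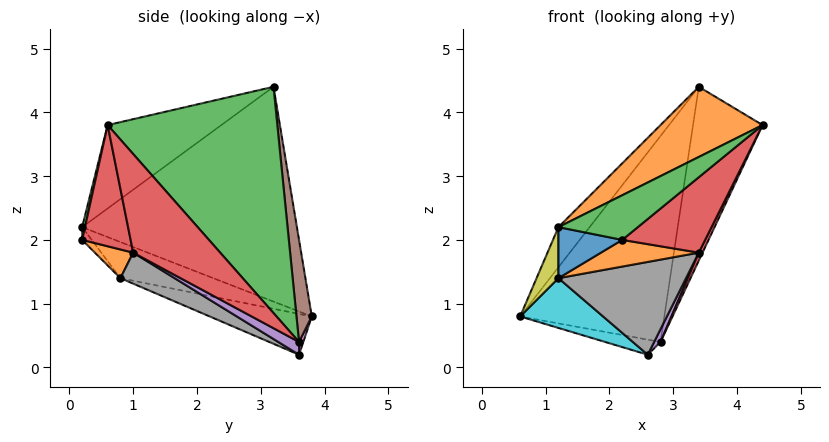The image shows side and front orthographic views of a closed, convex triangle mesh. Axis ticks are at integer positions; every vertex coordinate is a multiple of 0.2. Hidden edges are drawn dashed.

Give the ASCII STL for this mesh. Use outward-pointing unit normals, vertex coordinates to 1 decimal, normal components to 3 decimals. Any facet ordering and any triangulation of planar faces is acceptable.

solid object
 facet normal -0.775 0.113 0.622
  outer loop
   vertex 3.4 3.2 4.4
   vertex 0.6 3.8 0.8
   vertex 1.2 0.2 2.2
  endloop
 endfacet
 facet normal -0.385 -0.346 0.856
  outer loop
   vertex 3.4 3.2 4.4
   vertex 1.2 0.2 2.2
   vertex 4.4 0.6 3.8
  endloop
 endfacet
 facet normal 0.921 0.377 -0.100
  outer loop
   vertex 2.8 3.6 0.4
   vertex 3.4 3.2 4.4
   vertex 4.4 0.6 3.8
  endloop
 endfacet
 facet normal 0.891 -0.038 -0.453
  outer loop
   vertex 2.8 3.6 0.4
   vertex 4.4 0.6 3.8
   vertex 3.4 1.0 1.8
  endloop
 endfacet
 facet normal 0.691 -0.213 -0.691
  outer loop
   vertex 2.8 3.6 0.4
   vertex 3.4 1.0 1.8
   vertex 2.6 3.6 0.2
  endloop
 endfacet
 facet normal 0.105 0.991 0.083
  outer loop
   vertex 2.8 3.6 0.4
   vertex 0.6 3.8 0.8
   vertex 3.4 3.2 4.4
  endloop
 endfacet
 facet normal 0.076 0.994 -0.076
  outer loop
   vertex 2.8 3.6 0.4
   vertex 2.6 3.6 0.2
   vertex 0.6 3.8 0.8
  endloop
 endfacet
 facet normal 0.199 -0.468 -0.861
  outer loop
   vertex 1.2 0.8 1.4
   vertex 2.6 3.6 0.2
   vertex 3.4 1.0 1.8
  endloop
 endfacet
 facet normal -0.959 -0.226 -0.169
  outer loop
   vertex 1.2 0.8 1.4
   vertex 1.2 0.2 2.2
   vertex 0.6 3.8 0.8
  endloop
 endfacet
 facet normal -0.301 -0.245 -0.922
  outer loop
   vertex 1.2 0.8 1.4
   vertex 0.6 3.8 0.8
   vertex 2.6 3.6 0.2
  endloop
 endfacet
 facet normal -0.119 -0.794 -0.596
  outer loop
   vertex 2.2 0.2 2.0
   vertex 1.2 0.2 2.2
   vertex 1.2 0.8 1.4
  endloop
 endfacet
 facet normal 0.199 -0.507 -0.838
  outer loop
   vertex 2.2 0.2 2.0
   vertex 1.2 0.8 1.4
   vertex 3.4 1.0 1.8
  endloop
 endfacet
 facet normal 0.035 -0.984 0.176
  outer loop
   vertex 2.2 0.2 2.0
   vertex 4.4 0.6 3.8
   vertex 1.2 0.2 2.2
  endloop
 endfacet
 facet normal 0.464 -0.795 -0.391
  outer loop
   vertex 2.2 0.2 2.0
   vertex 3.4 1.0 1.8
   vertex 4.4 0.6 3.8
  endloop
 endfacet
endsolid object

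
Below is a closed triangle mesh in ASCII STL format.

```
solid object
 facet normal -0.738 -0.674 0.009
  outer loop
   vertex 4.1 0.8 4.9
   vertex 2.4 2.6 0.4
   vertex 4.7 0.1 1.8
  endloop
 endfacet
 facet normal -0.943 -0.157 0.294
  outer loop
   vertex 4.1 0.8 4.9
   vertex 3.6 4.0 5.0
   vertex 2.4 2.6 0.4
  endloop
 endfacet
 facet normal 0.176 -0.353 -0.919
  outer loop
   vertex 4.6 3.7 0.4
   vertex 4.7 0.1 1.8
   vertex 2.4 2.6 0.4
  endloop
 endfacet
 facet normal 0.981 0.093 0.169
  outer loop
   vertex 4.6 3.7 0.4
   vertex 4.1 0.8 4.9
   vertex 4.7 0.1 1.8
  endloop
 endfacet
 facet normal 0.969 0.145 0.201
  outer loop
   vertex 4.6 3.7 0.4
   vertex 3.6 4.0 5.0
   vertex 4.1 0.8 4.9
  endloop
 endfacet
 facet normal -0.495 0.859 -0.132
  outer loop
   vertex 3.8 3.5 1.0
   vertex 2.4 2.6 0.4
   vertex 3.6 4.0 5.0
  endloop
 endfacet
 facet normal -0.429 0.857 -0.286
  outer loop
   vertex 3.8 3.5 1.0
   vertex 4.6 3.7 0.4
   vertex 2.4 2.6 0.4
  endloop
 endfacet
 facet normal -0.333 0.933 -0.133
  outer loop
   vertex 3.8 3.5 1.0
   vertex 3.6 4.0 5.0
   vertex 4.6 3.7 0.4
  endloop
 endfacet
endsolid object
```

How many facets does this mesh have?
8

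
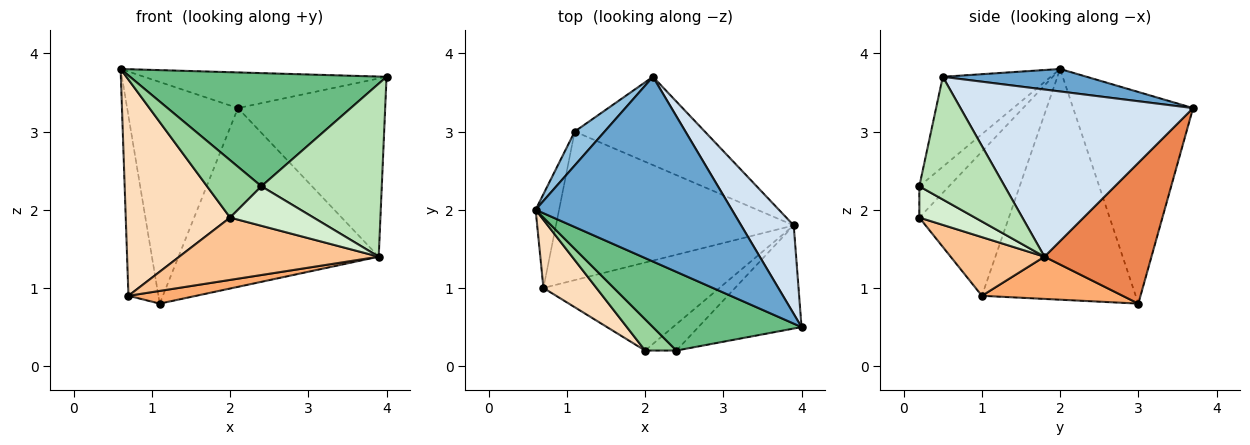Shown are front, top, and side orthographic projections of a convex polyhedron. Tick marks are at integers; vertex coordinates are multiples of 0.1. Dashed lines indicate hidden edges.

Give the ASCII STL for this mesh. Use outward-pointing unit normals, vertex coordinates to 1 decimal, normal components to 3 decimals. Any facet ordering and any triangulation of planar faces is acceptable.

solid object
 facet normal 0.112 0.188 0.976
  outer loop
   vertex 2.1 3.7 3.3
   vertex 0.6 2.0 3.8
   vertex 4.0 0.5 3.7
  endloop
 endfacet
 facet normal -0.731 0.675 0.103
  outer loop
   vertex 1.1 3.0 0.8
   vertex 0.6 2.0 3.8
   vertex 2.1 3.7 3.3
  endloop
 endfacet
 facet normal -0.977 0.190 -0.099
  outer loop
   vertex 0.7 1.0 0.9
   vertex 0.6 2.0 3.8
   vertex 1.1 3.0 0.8
  endloop
 endfacet
 facet normal 0.817 0.517 0.257
  outer loop
   vertex 3.9 1.8 1.4
   vertex 2.1 3.7 3.3
   vertex 4.0 0.5 3.7
  endloop
 endfacet
 facet normal 0.432 0.809 -0.399
  outer loop
   vertex 3.9 1.8 1.4
   vertex 1.1 3.0 0.8
   vertex 2.1 3.7 3.3
  endloop
 endfacet
 facet normal 0.174 -0.084 -0.981
  outer loop
   vertex 3.9 1.8 1.4
   vertex 0.7 1.0 0.9
   vertex 1.1 3.0 0.8
  endloop
 endfacet
 facet normal 0.262 -0.558 -0.787
  outer loop
   vertex 2.0 0.2 1.9
   vertex 0.7 1.0 0.9
   vertex 3.9 1.8 1.4
  endloop
 endfacet
 facet normal -0.633 -0.738 0.233
  outer loop
   vertex 2.0 0.2 1.9
   vertex 0.6 2.0 3.8
   vertex 0.7 1.0 0.9
  endloop
 endfacet
 facet normal -0.327 -0.776 0.539
  outer loop
   vertex 2.4 0.2 2.3
   vertex 4.0 0.5 3.7
   vertex 0.6 2.0 3.8
  endloop
 endfacet
 facet normal -0.432 -0.792 0.432
  outer loop
   vertex 2.4 0.2 2.3
   vertex 0.6 2.0 3.8
   vertex 2.0 0.2 1.9
  endloop
 endfacet
 facet normal 0.520 -0.734 -0.437
  outer loop
   vertex 2.4 0.2 2.3
   vertex 3.9 1.8 1.4
   vertex 4.0 0.5 3.7
  endloop
 endfacet
 facet normal 0.485 -0.728 -0.485
  outer loop
   vertex 2.4 0.2 2.3
   vertex 2.0 0.2 1.9
   vertex 3.9 1.8 1.4
  endloop
 endfacet
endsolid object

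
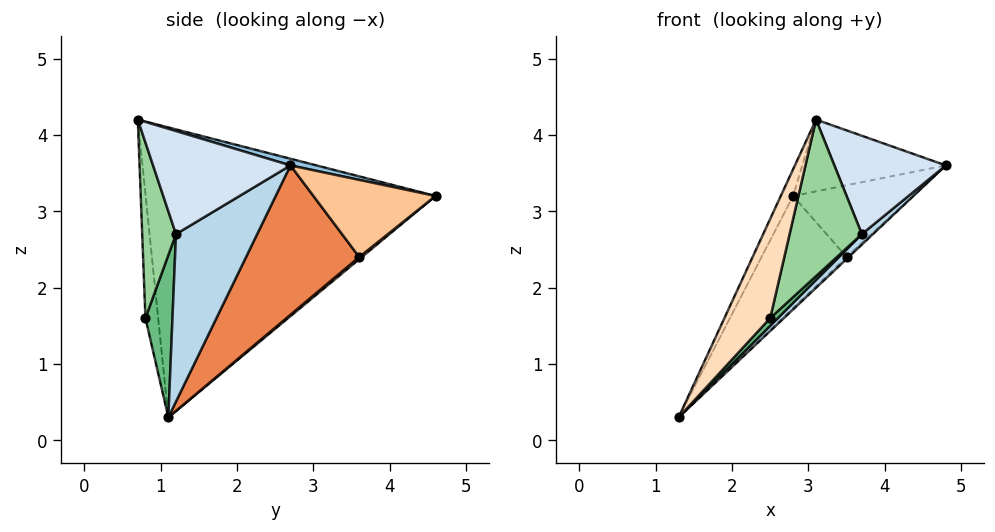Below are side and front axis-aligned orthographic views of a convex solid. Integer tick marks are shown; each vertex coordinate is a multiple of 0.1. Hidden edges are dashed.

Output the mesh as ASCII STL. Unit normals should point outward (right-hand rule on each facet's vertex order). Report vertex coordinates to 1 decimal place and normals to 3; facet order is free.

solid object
 facet normal -0.906 0.039 0.422
  outer loop
   vertex 3.1 0.7 4.2
   vertex 2.8 4.6 3.2
   vertex 1.3 1.1 0.3
  endloop
 endfacet
 facet normal 0.045 0.251 0.967
  outer loop
   vertex 3.1 0.7 4.2
   vertex 4.8 2.7 3.6
   vertex 2.8 4.6 3.2
  endloop
 endfacet
 facet normal 0.706 -0.097 -0.702
  outer loop
   vertex 3.7 1.2 2.7
   vertex 1.3 1.1 0.3
   vertex 4.8 2.7 3.6
  endloop
 endfacet
 facet normal 0.773 -0.627 0.100
  outer loop
   vertex 3.7 1.2 2.7
   vertex 4.8 2.7 3.6
   vertex 3.1 0.7 4.2
  endloop
 endfacet
 facet normal 0.683 0.013 -0.730
  outer loop
   vertex 3.5 3.6 2.4
   vertex 4.8 2.7 3.6
   vertex 1.3 1.1 0.3
  endloop
 endfacet
 facet normal 0.020 0.633 -0.774
  outer loop
   vertex 3.5 3.6 2.4
   vertex 1.3 1.1 0.3
   vertex 2.8 4.6 3.2
  endloop
 endfacet
 facet normal 0.693 0.679 -0.242
  outer loop
   vertex 3.5 3.6 2.4
   vertex 2.8 4.6 3.2
   vertex 4.8 2.7 3.6
  endloop
 endfacet
 facet normal -0.268 -0.963 0.025
  outer loop
   vertex 2.5 0.8 1.6
   vertex 3.1 0.7 4.2
   vertex 1.3 1.1 0.3
  endloop
 endfacet
 facet normal 0.697 -0.197 -0.689
  outer loop
   vertex 2.5 0.8 1.6
   vertex 1.3 1.1 0.3
   vertex 3.7 1.2 2.7
  endloop
 endfacet
 facet normal 0.420 -0.898 -0.131
  outer loop
   vertex 2.5 0.8 1.6
   vertex 3.7 1.2 2.7
   vertex 3.1 0.7 4.2
  endloop
 endfacet
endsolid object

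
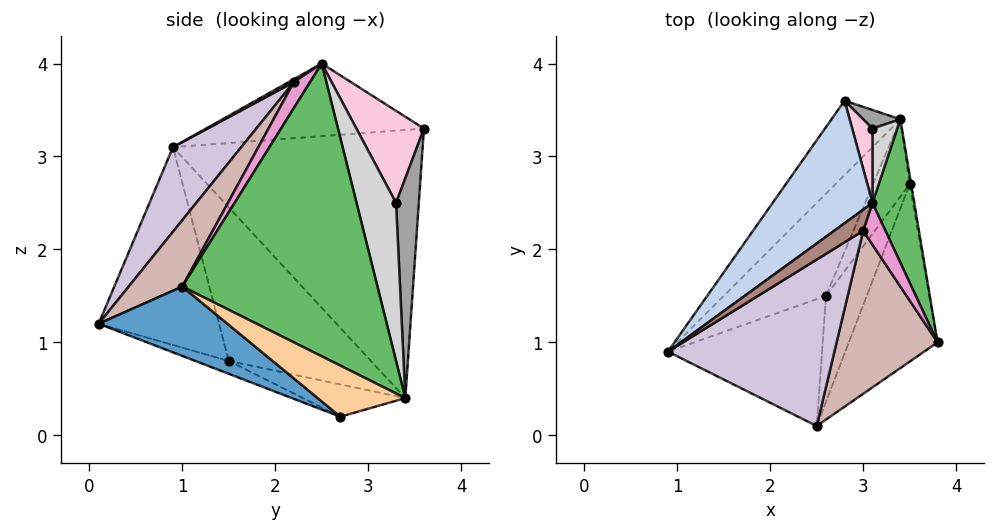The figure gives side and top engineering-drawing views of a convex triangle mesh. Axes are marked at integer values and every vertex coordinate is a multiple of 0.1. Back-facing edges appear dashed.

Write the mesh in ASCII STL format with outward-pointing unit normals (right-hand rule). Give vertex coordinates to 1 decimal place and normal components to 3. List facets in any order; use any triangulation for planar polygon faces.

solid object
 facet normal 0.542 -0.475 -0.693
  outer loop
   vertex 2.5 0.1 1.2
   vertex 3.5 2.7 0.2
   vertex 3.8 1.0 1.6
  endloop
 endfacet
 facet normal -0.555 0.334 0.762
  outer loop
   vertex 3.1 2.5 4.0
   vertex 2.8 3.6 3.3
   vertex 0.9 0.9 3.1
  endloop
 endfacet
 facet normal -0.793 0.573 -0.204
  outer loop
   vertex 3.4 3.4 0.4
   vertex 0.9 0.9 3.1
   vertex 2.8 3.6 3.3
  endloop
 endfacet
 facet normal 0.988 0.150 -0.030
  outer loop
   vertex 3.4 3.4 0.4
   vertex 3.8 1.0 1.6
   vertex 3.5 2.7 0.2
  endloop
 endfacet
 facet normal 0.964 0.229 0.138
  outer loop
   vertex 3.4 3.4 0.4
   vertex 3.1 2.5 4.0
   vertex 3.8 1.0 1.6
  endloop
 endfacet
 facet normal -0.784 -0.118 -0.610
  outer loop
   vertex 2.6 1.5 0.8
   vertex 2.5 0.1 1.2
   vertex 0.9 0.9 3.1
  endloop
 endfacet
 facet normal -0.292 -0.243 -0.925
  outer loop
   vertex 2.6 1.5 0.8
   vertex 3.5 2.7 0.2
   vertex 2.5 0.1 1.2
  endloop
 endfacet
 facet normal -0.811 0.228 -0.540
  outer loop
   vertex 2.6 1.5 0.8
   vertex 0.9 0.9 3.1
   vertex 3.4 3.4 0.4
  endloop
 endfacet
 facet normal -0.656 0.119 -0.745
  outer loop
   vertex 2.6 1.5 0.8
   vertex 3.4 3.4 0.4
   vertex 3.5 2.7 0.2
  endloop
 endfacet
 facet normal 0.288 -0.771 0.568
  outer loop
   vertex 3.0 2.2 3.8
   vertex 0.9 0.9 3.1
   vertex 2.5 0.1 1.2
  endloop
 endfacet
 facet normal 0.082 -0.572 0.816
  outer loop
   vertex 3.0 2.2 3.8
   vertex 3.1 2.5 4.0
   vertex 0.9 0.9 3.1
  endloop
 endfacet
 facet normal 0.358 -0.759 0.544
  outer loop
   vertex 3.0 2.2 3.8
   vertex 2.5 0.1 1.2
   vertex 3.8 1.0 1.6
  endloop
 endfacet
 facet normal 0.626 -0.566 0.536
  outer loop
   vertex 3.0 2.2 3.8
   vertex 3.8 1.0 1.6
   vertex 3.1 2.5 4.0
  endloop
 endfacet
 facet normal 0.906 0.374 0.199
  outer loop
   vertex 3.1 3.3 2.5
   vertex 2.8 3.6 3.3
   vertex 3.1 2.5 4.0
  endloop
 endfacet
 facet normal 0.867 0.476 0.147
  outer loop
   vertex 3.1 3.3 2.5
   vertex 3.4 3.4 0.4
   vertex 2.8 3.6 3.3
  endloop
 endfacet
 facet normal 0.949 0.279 0.149
  outer loop
   vertex 3.1 3.3 2.5
   vertex 3.1 2.5 4.0
   vertex 3.4 3.4 0.4
  endloop
 endfacet
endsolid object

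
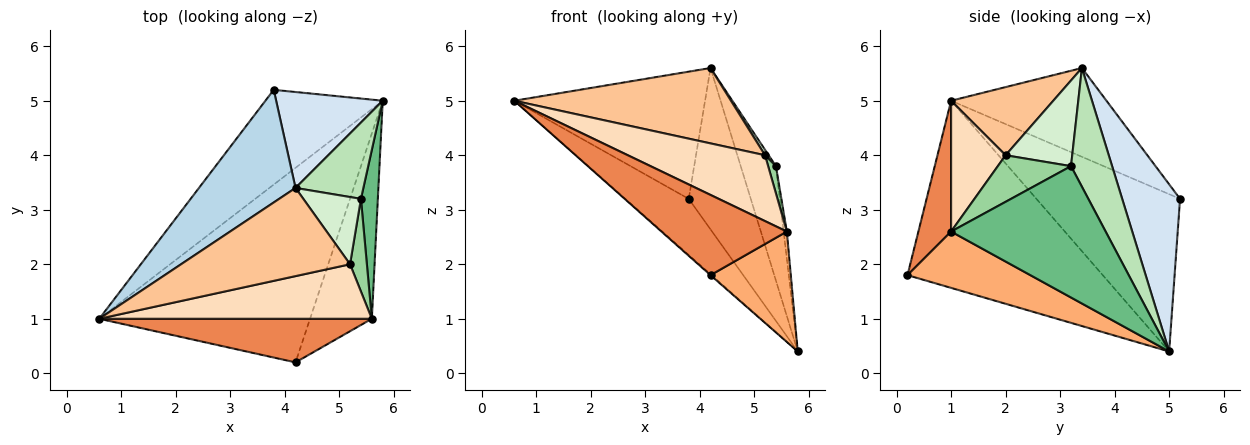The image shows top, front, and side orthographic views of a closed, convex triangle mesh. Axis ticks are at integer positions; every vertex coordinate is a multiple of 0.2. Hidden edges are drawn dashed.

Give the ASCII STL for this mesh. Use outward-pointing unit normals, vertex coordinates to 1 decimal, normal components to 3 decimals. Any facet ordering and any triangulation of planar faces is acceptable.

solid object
 facet normal -0.664 0.003 -0.748
  outer loop
   vertex 4.2 0.2 1.8
   vertex 0.6 1.0 5.0
   vertex 5.8 5.0 0.4
  endloop
 endfacet
 facet normal -0.756 0.334 -0.564
  outer loop
   vertex 3.8 5.2 3.2
   vertex 5.8 5.0 0.4
   vertex 0.6 1.0 5.0
  endloop
 endfacet
 facet normal -0.520 0.639 0.566
  outer loop
   vertex 3.8 5.2 3.2
   vertex 0.6 1.0 5.0
   vertex 4.2 3.4 5.6
  endloop
 endfacet
 facet normal 0.625 0.671 0.399
  outer loop
   vertex 3.8 5.2 3.2
   vertex 4.2 3.4 5.6
   vertex 5.8 5.0 0.4
  endloop
 endfacet
 facet normal 0.223 -0.856 0.465
  outer loop
   vertex 5.6 1.0 2.6
   vertex 0.6 1.0 5.0
   vertex 4.2 0.2 1.8
  endloop
 endfacet
 facet normal 0.617 -0.403 -0.676
  outer loop
   vertex 5.6 1.0 2.6
   vertex 4.2 0.2 1.8
   vertex 5.8 5.0 0.4
  endloop
 endfacet
 facet normal 0.293 -0.621 0.727
  outer loop
   vertex 5.2 2.0 4.0
   vertex 4.2 3.4 5.6
   vertex 0.6 1.0 5.0
  endloop
 endfacet
 facet normal 0.293 -0.737 0.610
  outer loop
   vertex 5.2 2.0 4.0
   vertex 0.6 1.0 5.0
   vertex 5.6 1.0 2.6
  endloop
 endfacet
 facet normal 0.992 0.021 0.128
  outer loop
   vertex 5.4 3.2 3.8
   vertex 5.6 1.0 2.6
   vertex 5.8 5.0 0.4
  endloop
 endfacet
 facet normal 0.936 -0.100 0.338
  outer loop
   vertex 5.4 3.2 3.8
   vertex 5.2 2.0 4.0
   vertex 5.6 1.0 2.6
  endloop
 endfacet
 facet normal 0.697 0.597 0.398
  outer loop
   vertex 5.4 3.2 3.8
   vertex 5.8 5.0 0.4
   vertex 4.2 3.4 5.6
  endloop
 endfacet
 facet normal 0.829 -0.045 0.558
  outer loop
   vertex 5.4 3.2 3.8
   vertex 4.2 3.4 5.6
   vertex 5.2 2.0 4.0
  endloop
 endfacet
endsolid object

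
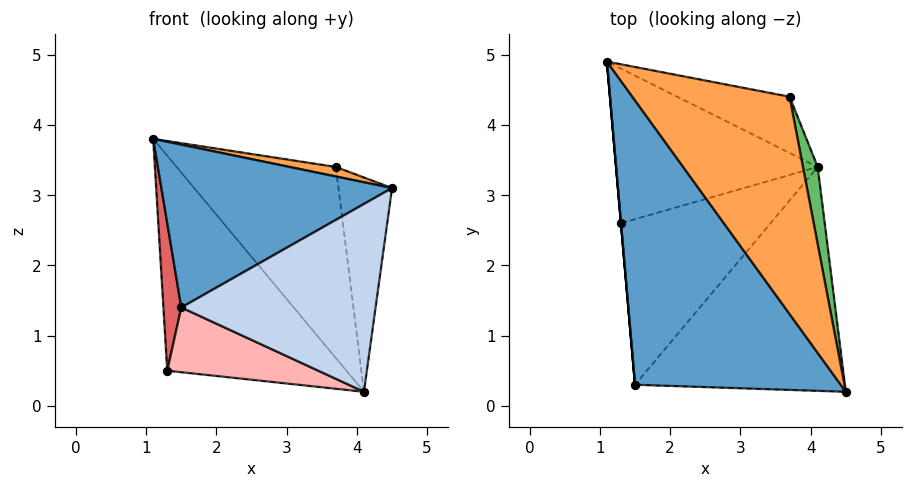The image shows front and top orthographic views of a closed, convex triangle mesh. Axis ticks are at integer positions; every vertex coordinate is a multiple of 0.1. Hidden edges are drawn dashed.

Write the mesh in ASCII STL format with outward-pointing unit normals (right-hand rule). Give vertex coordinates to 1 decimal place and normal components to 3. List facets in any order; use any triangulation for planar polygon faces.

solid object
 facet normal -0.453 -0.443 0.774
  outer loop
   vertex 1.5 0.3 1.4
   vertex 4.5 0.2 3.1
   vertex 1.1 4.9 3.8
  endloop
 endfacet
 facet normal 0.381 -0.594 -0.708
  outer loop
   vertex 1.5 0.3 1.4
   vertex 4.1 3.4 0.2
   vertex 4.5 0.2 3.1
  endloop
 endfacet
 facet normal 0.144 -0.043 0.989
  outer loop
   vertex 3.7 4.4 3.4
   vertex 1.1 4.9 3.8
   vertex 4.5 0.2 3.1
  endloop
 endfacet
 facet normal 0.140 0.950 -0.279
  outer loop
   vertex 3.7 4.4 3.4
   vertex 4.1 3.4 0.2
   vertex 1.1 4.9 3.8
  endloop
 endfacet
 facet normal 0.981 0.182 0.066
  outer loop
   vertex 3.7 4.4 3.4
   vertex 4.5 0.2 3.1
   vertex 4.1 3.4 0.2
  endloop
 endfacet
 facet normal -0.283 0.779 -0.560
  outer loop
   vertex 1.3 2.6 0.5
   vertex 1.1 4.9 3.8
   vertex 4.1 3.4 0.2
  endloop
 endfacet
 facet normal -0.996 -0.087 0.000
  outer loop
   vertex 1.3 2.6 0.5
   vertex 1.5 0.3 1.4
   vertex 1.1 4.9 3.8
  endloop
 endfacet
 facet normal 0.004 -0.364 -0.931
  outer loop
   vertex 1.3 2.6 0.5
   vertex 4.1 3.4 0.2
   vertex 1.5 0.3 1.4
  endloop
 endfacet
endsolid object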